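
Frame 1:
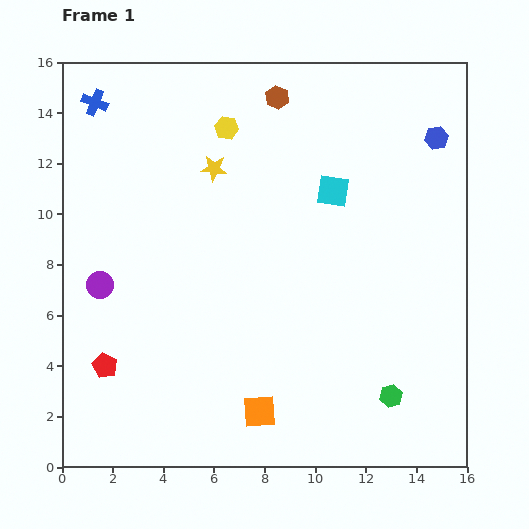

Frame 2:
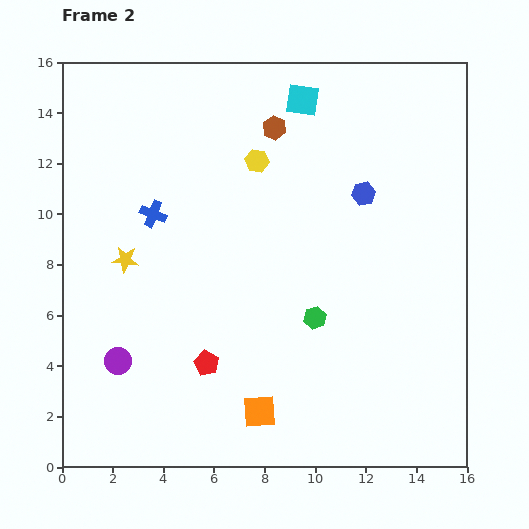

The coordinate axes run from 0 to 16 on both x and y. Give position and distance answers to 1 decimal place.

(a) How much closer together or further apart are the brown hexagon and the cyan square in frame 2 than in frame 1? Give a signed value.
-2.7

Distance in frame 1: 4.3. Distance in frame 2: 1.6.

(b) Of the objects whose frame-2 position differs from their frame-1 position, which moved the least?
the brown hexagon

(moved 1.2)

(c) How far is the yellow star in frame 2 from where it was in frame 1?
5.0

The yellow star moved from (6.0, 11.8) to (2.5, 8.2), a distance of √(3.5² + 3.6²) ≈ 5.0.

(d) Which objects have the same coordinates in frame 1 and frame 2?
the orange square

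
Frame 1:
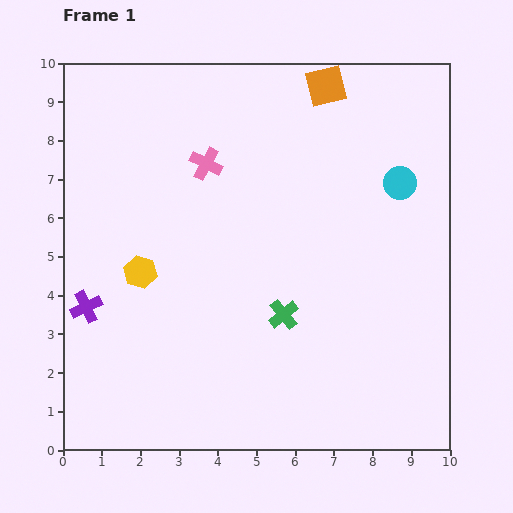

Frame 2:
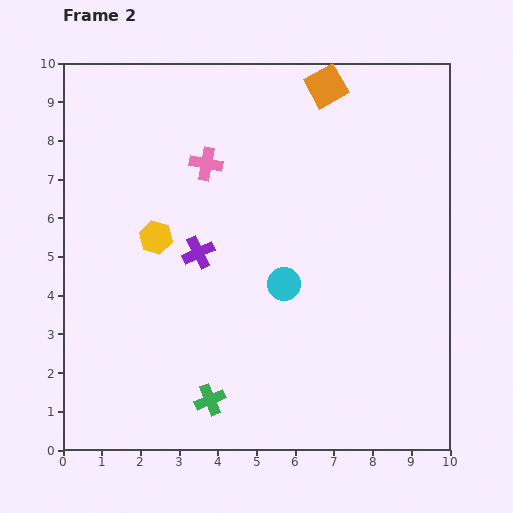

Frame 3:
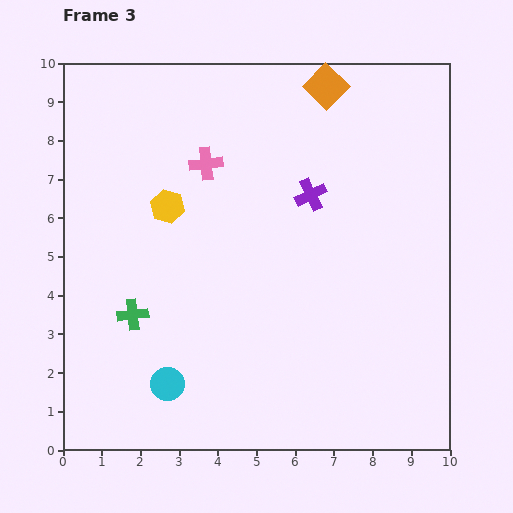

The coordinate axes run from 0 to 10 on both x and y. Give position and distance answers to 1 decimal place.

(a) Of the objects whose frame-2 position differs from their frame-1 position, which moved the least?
the yellow hexagon

(moved 1.0)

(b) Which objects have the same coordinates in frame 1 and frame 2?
the orange square, the pink cross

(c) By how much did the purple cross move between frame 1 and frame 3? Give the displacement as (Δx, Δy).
(5.8, 2.9)

The purple cross was at (0.6, 3.7) in frame 1 and (6.4, 6.6) in frame 3.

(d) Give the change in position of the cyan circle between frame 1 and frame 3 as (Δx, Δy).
(-6.0, -5.2)

The cyan circle was at (8.7, 6.9) in frame 1 and (2.7, 1.7) in frame 3.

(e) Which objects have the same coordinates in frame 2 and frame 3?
the orange square, the pink cross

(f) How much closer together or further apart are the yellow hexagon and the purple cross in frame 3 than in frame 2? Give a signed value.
+2.5

Distance in frame 2: 1.2. Distance in frame 3: 3.7.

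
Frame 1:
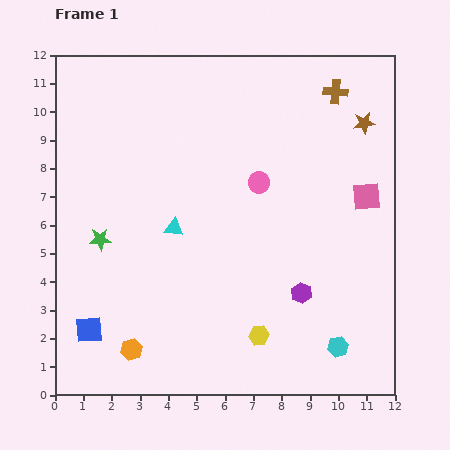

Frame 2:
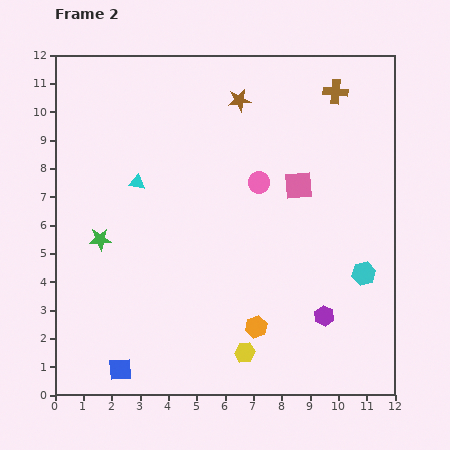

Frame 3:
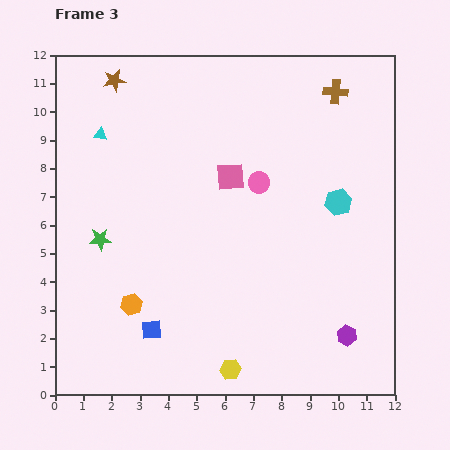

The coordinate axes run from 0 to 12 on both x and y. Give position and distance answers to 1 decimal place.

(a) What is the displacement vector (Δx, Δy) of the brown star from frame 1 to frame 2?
(-4.4, 0.8)

The brown star was at (10.9, 9.6) in frame 1 and (6.5, 10.4) in frame 2.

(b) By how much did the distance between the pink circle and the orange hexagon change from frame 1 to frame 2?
-2.3

Distance in frame 1: 7.4. Distance in frame 2: 5.1.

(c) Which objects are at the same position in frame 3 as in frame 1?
the pink circle, the brown cross, the green star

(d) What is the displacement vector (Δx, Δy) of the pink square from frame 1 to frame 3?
(-4.8, 0.7)

The pink square was at (11.0, 7.0) in frame 1 and (6.2, 7.7) in frame 3.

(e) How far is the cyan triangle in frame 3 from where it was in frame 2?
2.1

The cyan triangle moved from (2.9, 7.5) to (1.6, 9.2), a distance of √(1.3² + 1.7²) ≈ 2.1.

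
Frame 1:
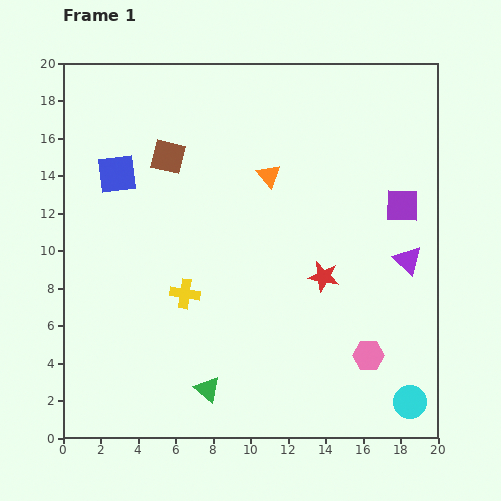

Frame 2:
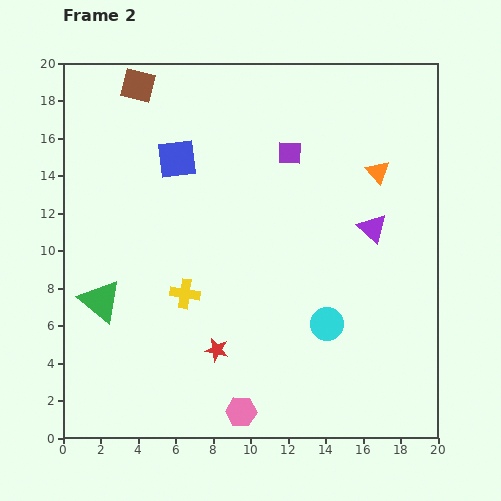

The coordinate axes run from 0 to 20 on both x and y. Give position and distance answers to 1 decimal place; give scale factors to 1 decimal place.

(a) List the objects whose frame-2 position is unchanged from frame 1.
the yellow cross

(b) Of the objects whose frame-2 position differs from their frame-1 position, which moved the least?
the purple triangle

(moved 2.5)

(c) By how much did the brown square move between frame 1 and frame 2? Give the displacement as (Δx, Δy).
(-1.6, 3.8)

The brown square was at (5.6, 15.0) in frame 1 and (4.0, 18.8) in frame 2.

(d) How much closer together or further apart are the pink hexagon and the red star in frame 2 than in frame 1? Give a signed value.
-1.3

Distance in frame 1: 4.8. Distance in frame 2: 3.5.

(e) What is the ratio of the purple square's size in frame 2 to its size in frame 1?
0.7×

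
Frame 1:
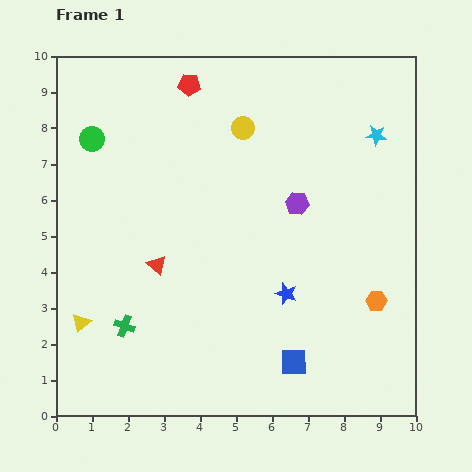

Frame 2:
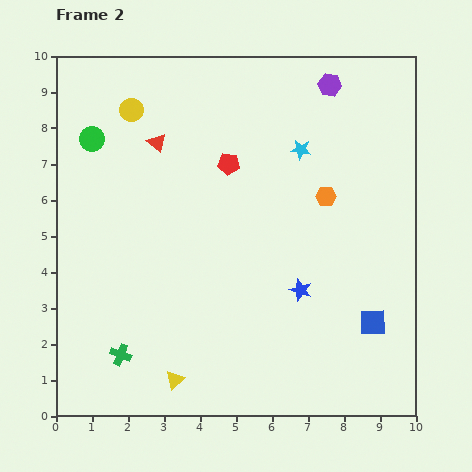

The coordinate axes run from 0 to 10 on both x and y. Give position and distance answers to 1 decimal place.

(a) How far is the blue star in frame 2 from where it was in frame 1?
0.4

The blue star moved from (6.4, 3.4) to (6.8, 3.5), a distance of √(0.4² + 0.1²) ≈ 0.4.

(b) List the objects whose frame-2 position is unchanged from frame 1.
the green circle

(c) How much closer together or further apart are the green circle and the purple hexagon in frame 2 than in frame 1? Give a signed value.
+0.8

Distance in frame 1: 6.0. Distance in frame 2: 6.8.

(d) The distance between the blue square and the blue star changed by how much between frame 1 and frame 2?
+0.3

Distance in frame 1: 1.9. Distance in frame 2: 2.2.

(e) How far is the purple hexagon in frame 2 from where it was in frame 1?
3.4

The purple hexagon moved from (6.7, 5.9) to (7.6, 9.2), a distance of √(0.9² + 3.3²) ≈ 3.4.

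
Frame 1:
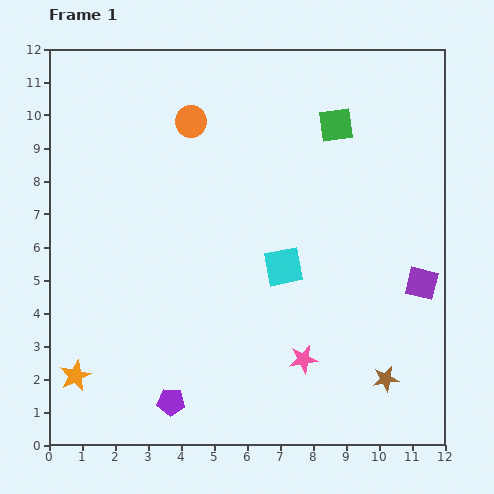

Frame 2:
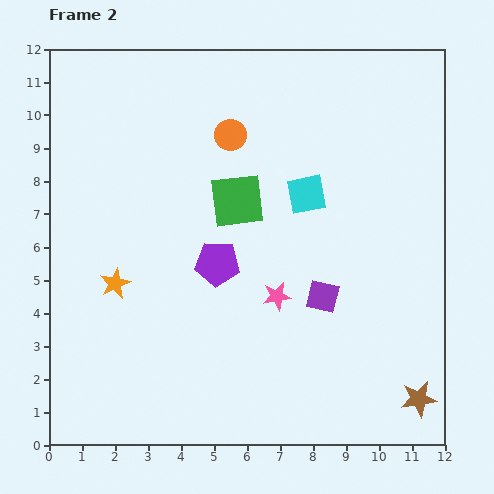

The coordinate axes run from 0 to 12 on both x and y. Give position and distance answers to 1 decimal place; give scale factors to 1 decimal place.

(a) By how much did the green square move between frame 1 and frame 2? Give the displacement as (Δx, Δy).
(-3.0, -2.3)

The green square was at (8.7, 9.7) in frame 1 and (5.7, 7.4) in frame 2.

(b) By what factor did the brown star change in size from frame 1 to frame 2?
1.4×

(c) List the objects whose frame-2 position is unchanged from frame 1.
none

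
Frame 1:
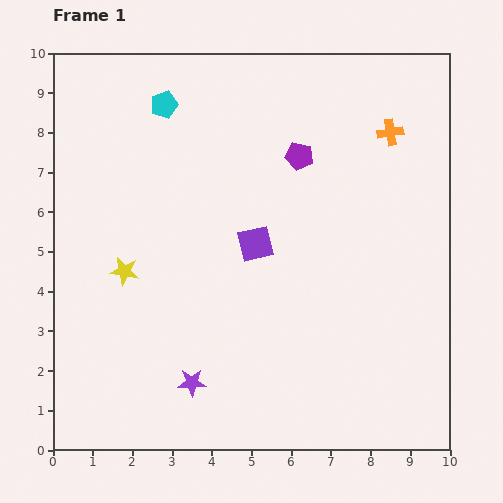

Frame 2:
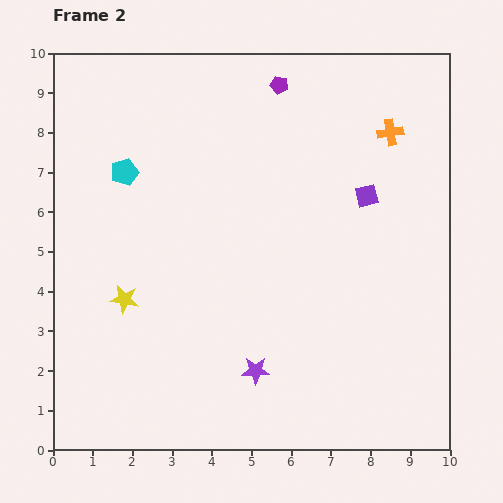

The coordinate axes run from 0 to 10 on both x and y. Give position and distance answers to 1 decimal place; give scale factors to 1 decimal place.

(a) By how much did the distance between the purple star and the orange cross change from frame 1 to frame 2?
-1.1

Distance in frame 1: 8.0. Distance in frame 2: 6.9.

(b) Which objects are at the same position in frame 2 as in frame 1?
the orange cross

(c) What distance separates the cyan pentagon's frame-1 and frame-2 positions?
2.0

The cyan pentagon moved from (2.8, 8.7) to (1.8, 7.0), a distance of √(1.0² + 1.7²) ≈ 2.0.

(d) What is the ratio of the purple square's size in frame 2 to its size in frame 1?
0.7×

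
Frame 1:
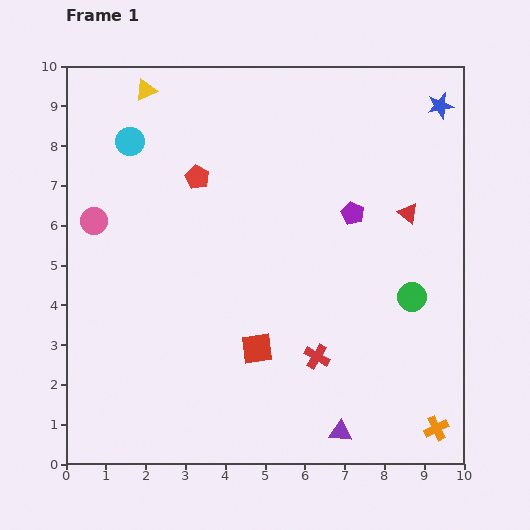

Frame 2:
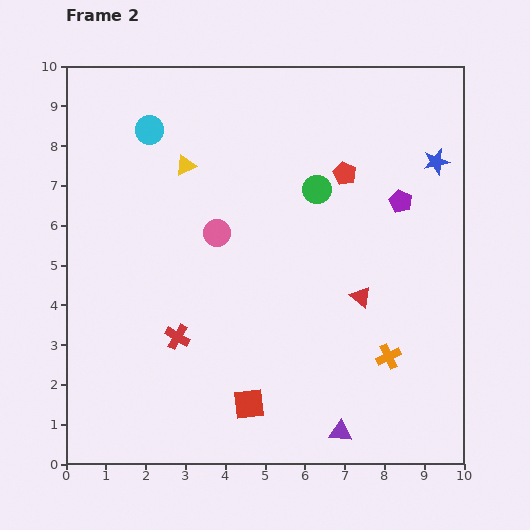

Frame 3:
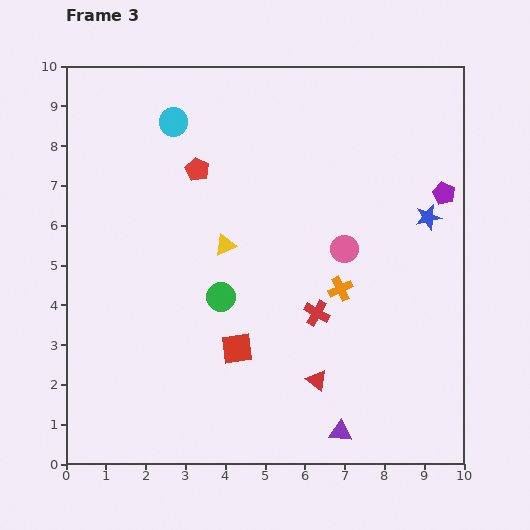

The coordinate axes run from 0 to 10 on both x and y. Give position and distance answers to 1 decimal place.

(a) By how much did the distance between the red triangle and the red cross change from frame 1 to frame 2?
+0.4

Distance in frame 1: 4.3. Distance in frame 2: 4.7.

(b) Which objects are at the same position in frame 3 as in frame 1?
the purple triangle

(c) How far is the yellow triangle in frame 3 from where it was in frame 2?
2.2

The yellow triangle moved from (3.0, 7.5) to (4.0, 5.5), a distance of √(1.0² + 2.0²) ≈ 2.2.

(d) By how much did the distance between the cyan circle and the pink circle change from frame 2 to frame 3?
+2.3

Distance in frame 2: 3.1. Distance in frame 3: 5.4.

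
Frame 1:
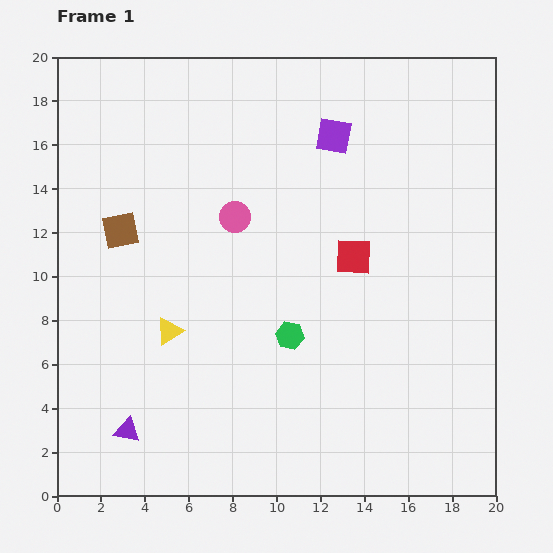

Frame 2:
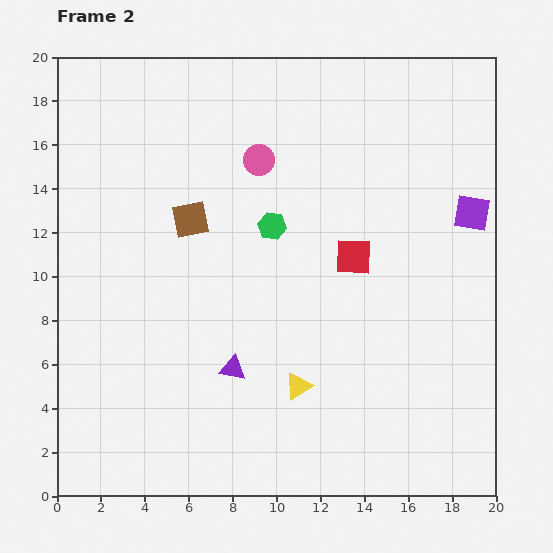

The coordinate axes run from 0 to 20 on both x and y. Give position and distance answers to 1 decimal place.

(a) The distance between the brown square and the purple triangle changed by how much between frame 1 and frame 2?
-2.0

Distance in frame 1: 9.1. Distance in frame 2: 7.1.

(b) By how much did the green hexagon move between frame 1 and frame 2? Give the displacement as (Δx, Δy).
(-0.8, 5.0)

The green hexagon was at (10.6, 7.3) in frame 1 and (9.8, 12.3) in frame 2.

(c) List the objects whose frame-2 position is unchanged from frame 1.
the red square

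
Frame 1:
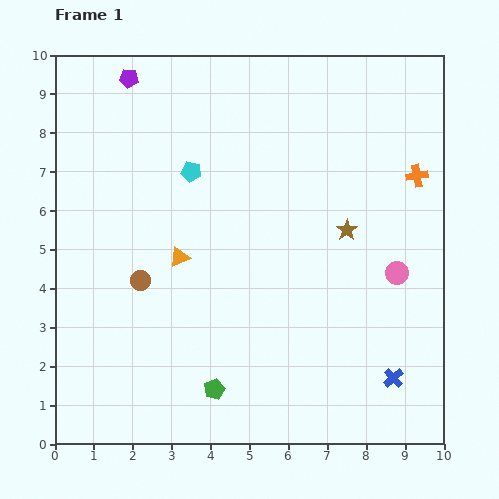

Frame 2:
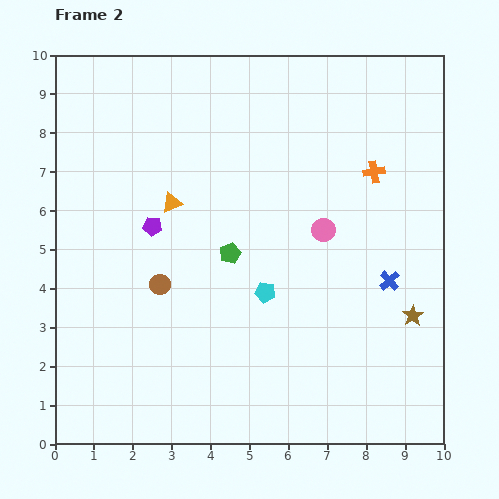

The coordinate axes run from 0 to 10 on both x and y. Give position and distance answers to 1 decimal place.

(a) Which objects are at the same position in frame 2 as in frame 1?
none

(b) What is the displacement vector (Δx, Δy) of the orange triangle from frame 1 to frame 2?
(-0.2, 1.4)

The orange triangle was at (3.2, 4.8) in frame 1 and (3.0, 6.2) in frame 2.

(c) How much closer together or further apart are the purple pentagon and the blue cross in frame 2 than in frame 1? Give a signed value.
-4.0

Distance in frame 1: 10.3. Distance in frame 2: 6.3.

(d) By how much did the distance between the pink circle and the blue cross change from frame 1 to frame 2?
-0.6

Distance in frame 1: 2.7. Distance in frame 2: 2.1.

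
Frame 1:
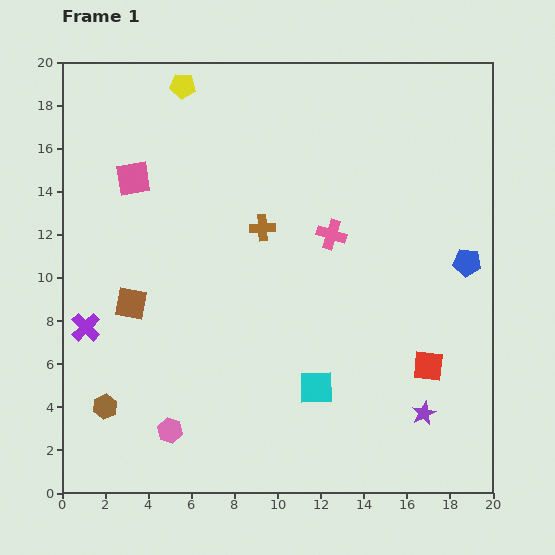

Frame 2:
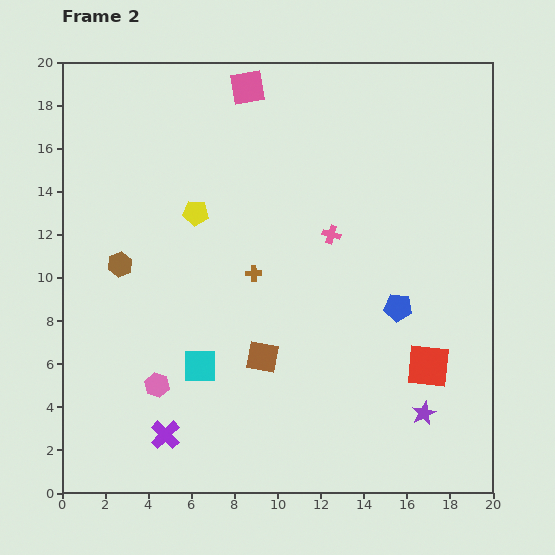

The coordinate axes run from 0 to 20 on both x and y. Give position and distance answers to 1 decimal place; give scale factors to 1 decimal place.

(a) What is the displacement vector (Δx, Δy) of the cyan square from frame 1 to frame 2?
(-5.4, 1.0)

The cyan square was at (11.8, 4.9) in frame 1 and (6.4, 5.9) in frame 2.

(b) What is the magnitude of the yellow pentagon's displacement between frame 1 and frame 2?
5.9

The yellow pentagon moved from (5.6, 18.9) to (6.2, 13.0), a distance of √(0.6² + 5.9²) ≈ 5.9.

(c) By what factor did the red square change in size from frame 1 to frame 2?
1.4×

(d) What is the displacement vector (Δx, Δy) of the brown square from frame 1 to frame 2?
(6.1, -2.5)

The brown square was at (3.2, 8.8) in frame 1 and (9.3, 6.3) in frame 2.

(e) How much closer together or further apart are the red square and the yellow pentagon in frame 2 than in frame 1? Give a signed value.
-4.4

Distance in frame 1: 17.3. Distance in frame 2: 12.9.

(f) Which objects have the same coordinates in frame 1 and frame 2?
the red square, the purple star, the pink cross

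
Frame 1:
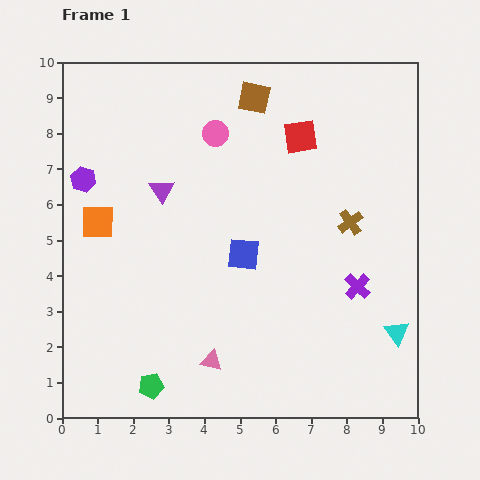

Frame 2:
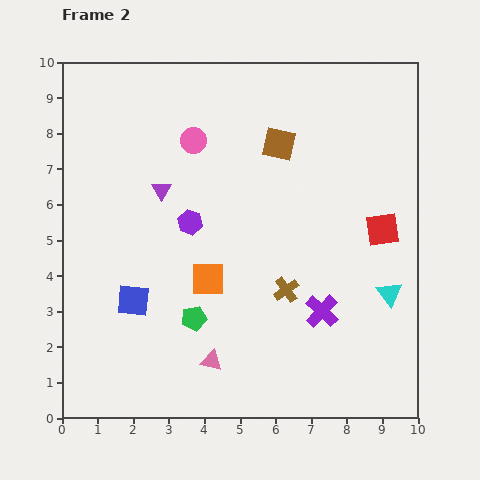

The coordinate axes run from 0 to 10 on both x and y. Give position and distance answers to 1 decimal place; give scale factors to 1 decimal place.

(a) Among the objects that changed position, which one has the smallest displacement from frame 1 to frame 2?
the pink circle

(moved 0.6)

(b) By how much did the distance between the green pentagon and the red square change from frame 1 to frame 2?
-2.3

Distance in frame 1: 8.2. Distance in frame 2: 5.9.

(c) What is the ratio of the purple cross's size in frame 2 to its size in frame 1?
1.3×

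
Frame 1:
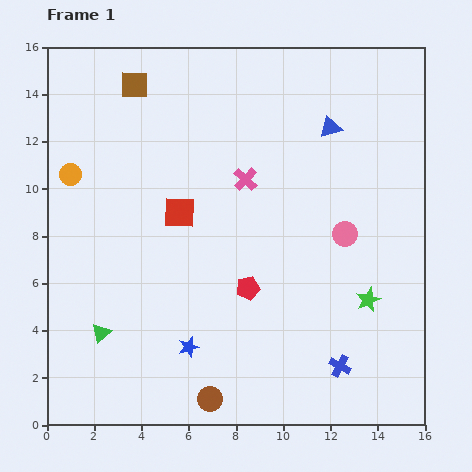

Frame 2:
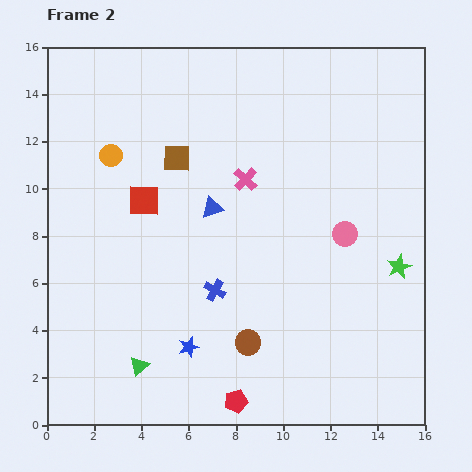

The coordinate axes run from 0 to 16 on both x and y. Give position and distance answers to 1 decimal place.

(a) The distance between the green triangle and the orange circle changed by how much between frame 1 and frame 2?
+2.2

Distance in frame 1: 6.8. Distance in frame 2: 9.0.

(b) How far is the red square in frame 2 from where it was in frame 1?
1.6

The red square moved from (5.6, 9.0) to (4.1, 9.5), a distance of √(1.5² + 0.5²) ≈ 1.6.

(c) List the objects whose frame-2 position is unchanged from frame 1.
the pink cross, the pink circle, the blue star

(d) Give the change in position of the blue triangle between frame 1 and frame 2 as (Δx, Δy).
(-5.0, -3.4)

The blue triangle was at (12.0, 12.6) in frame 1 and (7.0, 9.2) in frame 2.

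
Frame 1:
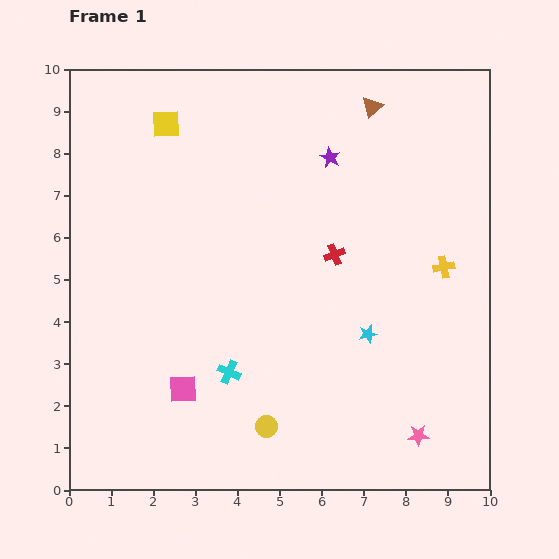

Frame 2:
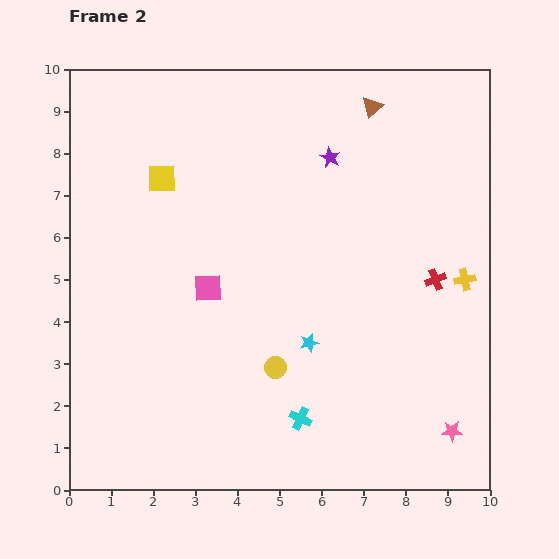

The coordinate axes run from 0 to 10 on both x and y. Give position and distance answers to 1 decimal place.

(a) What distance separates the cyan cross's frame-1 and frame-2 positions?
2.0

The cyan cross moved from (3.8, 2.8) to (5.5, 1.7), a distance of √(1.7² + 1.1²) ≈ 2.0.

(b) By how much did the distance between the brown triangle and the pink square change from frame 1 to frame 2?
-2.3

Distance in frame 1: 8.1. Distance in frame 2: 5.8.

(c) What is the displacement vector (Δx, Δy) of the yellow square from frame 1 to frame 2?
(-0.1, -1.3)

The yellow square was at (2.3, 8.7) in frame 1 and (2.2, 7.4) in frame 2.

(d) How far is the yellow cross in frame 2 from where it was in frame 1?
0.6

The yellow cross moved from (8.9, 5.3) to (9.4, 5.0), a distance of √(0.5² + 0.3²) ≈ 0.6.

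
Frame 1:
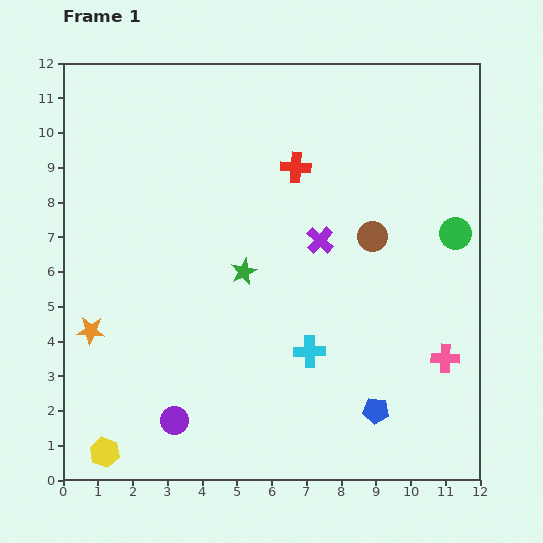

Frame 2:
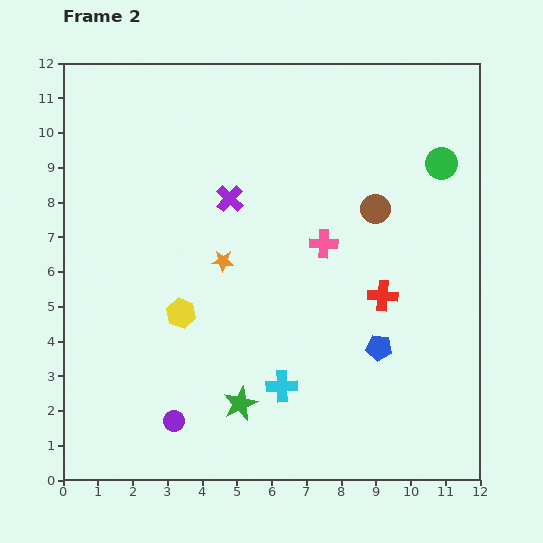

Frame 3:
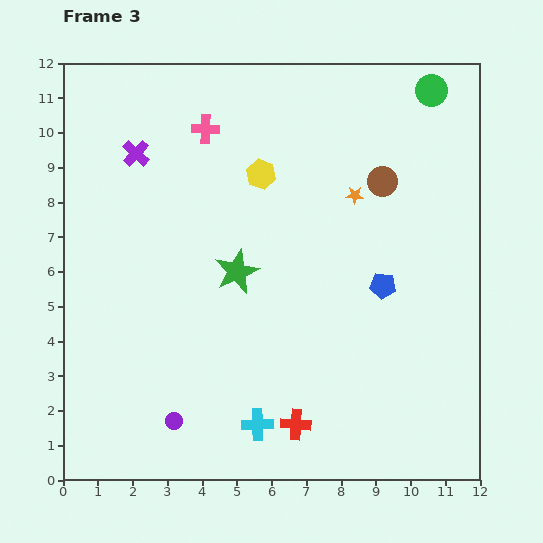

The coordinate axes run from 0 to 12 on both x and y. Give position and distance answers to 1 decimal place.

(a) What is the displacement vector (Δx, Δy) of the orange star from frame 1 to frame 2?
(3.8, 2.0)

The orange star was at (0.8, 4.3) in frame 1 and (4.6, 6.3) in frame 2.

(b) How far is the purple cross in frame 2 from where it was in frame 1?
2.9

The purple cross moved from (7.4, 6.9) to (4.8, 8.1), a distance of √(2.6² + 1.2²) ≈ 2.9.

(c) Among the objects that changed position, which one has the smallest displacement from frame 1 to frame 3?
the green star

(moved 0.2)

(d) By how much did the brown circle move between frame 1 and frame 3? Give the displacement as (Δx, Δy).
(0.3, 1.6)

The brown circle was at (8.9, 7.0) in frame 1 and (9.2, 8.6) in frame 3.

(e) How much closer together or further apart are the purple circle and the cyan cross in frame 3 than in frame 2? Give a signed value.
-0.9

Distance in frame 2: 3.3. Distance in frame 3: 2.4.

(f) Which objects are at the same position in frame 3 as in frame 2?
the purple circle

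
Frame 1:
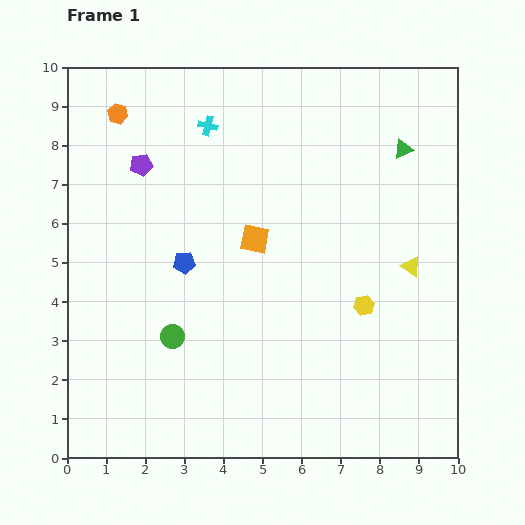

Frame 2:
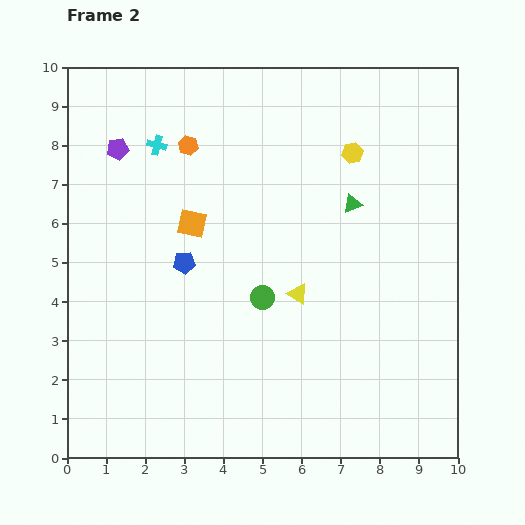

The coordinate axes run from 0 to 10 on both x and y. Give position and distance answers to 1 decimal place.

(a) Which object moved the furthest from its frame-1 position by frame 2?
the yellow hexagon

(moved 3.9; next 3.0)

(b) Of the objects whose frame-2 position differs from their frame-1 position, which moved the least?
the purple pentagon

(moved 0.7)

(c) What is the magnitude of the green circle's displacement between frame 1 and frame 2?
2.5

The green circle moved from (2.7, 3.1) to (5.0, 4.1), a distance of √(2.3² + 1.0²) ≈ 2.5.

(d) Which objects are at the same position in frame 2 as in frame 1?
the blue pentagon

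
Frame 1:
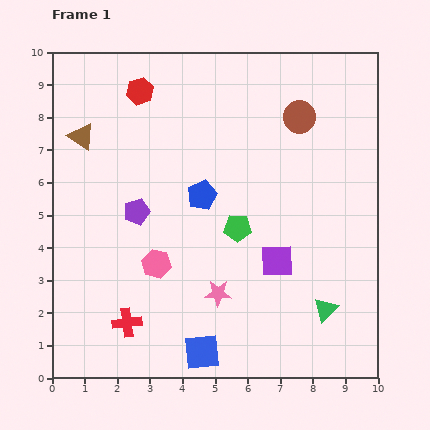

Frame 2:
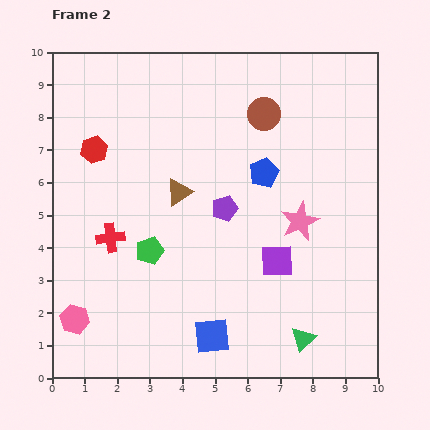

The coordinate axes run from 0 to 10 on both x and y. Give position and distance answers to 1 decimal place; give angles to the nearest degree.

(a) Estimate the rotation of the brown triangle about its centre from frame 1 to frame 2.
54° clockwise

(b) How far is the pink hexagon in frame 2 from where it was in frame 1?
3.0

The pink hexagon moved from (3.2, 3.5) to (0.7, 1.8), a distance of √(2.5² + 1.7²) ≈ 3.0.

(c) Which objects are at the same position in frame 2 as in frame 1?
the purple square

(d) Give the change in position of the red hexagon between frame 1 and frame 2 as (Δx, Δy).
(-1.4, -1.8)

The red hexagon was at (2.7, 8.8) in frame 1 and (1.3, 7.0) in frame 2.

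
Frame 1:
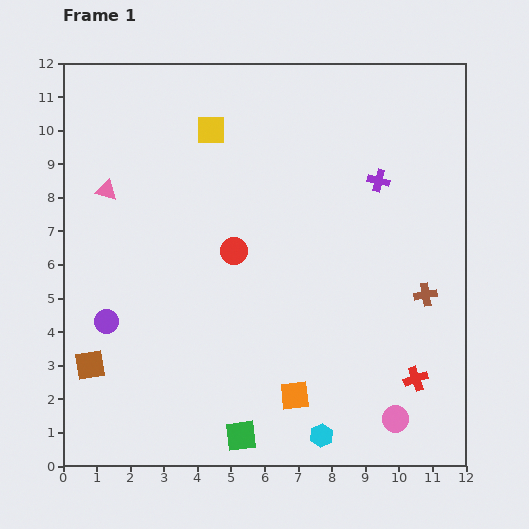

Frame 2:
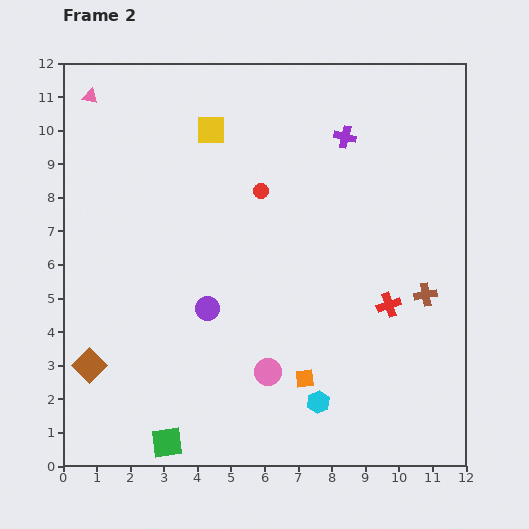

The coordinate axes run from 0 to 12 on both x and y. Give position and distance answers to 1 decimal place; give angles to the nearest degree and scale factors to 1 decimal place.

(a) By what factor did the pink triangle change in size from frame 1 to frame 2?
0.7×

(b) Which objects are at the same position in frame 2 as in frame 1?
the brown square, the brown cross, the yellow square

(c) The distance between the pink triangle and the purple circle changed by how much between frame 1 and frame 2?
+3.3

Distance in frame 1: 3.9. Distance in frame 2: 7.2.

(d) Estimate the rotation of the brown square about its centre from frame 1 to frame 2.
37° counter-clockwise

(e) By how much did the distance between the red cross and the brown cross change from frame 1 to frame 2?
-1.4

Distance in frame 1: 2.5. Distance in frame 2: 1.1.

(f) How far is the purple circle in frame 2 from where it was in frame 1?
3.0

The purple circle moved from (1.3, 4.3) to (4.3, 4.7), a distance of √(3.0² + 0.4²) ≈ 3.0.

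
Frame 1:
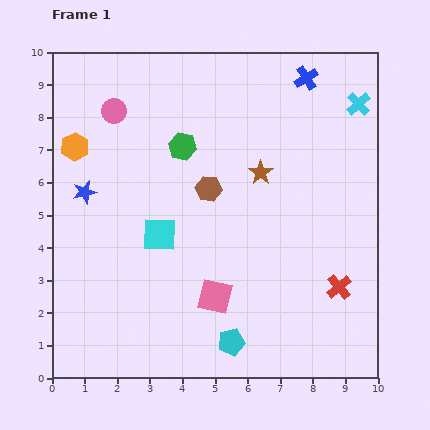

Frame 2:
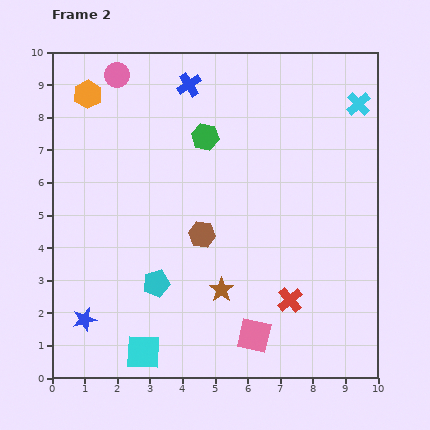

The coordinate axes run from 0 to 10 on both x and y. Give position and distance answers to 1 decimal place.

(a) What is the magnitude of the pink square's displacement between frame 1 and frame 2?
1.7

The pink square moved from (5.0, 2.5) to (6.2, 1.3), a distance of √(1.2² + 1.2²) ≈ 1.7.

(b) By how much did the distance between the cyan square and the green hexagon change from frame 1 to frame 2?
+4.1

Distance in frame 1: 2.8. Distance in frame 2: 6.9.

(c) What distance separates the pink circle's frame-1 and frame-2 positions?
1.1

The pink circle moved from (1.9, 8.2) to (2.0, 9.3), a distance of √(0.1² + 1.1²) ≈ 1.1.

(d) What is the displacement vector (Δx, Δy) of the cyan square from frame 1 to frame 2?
(-0.5, -3.6)

The cyan square was at (3.3, 4.4) in frame 1 and (2.8, 0.8) in frame 2.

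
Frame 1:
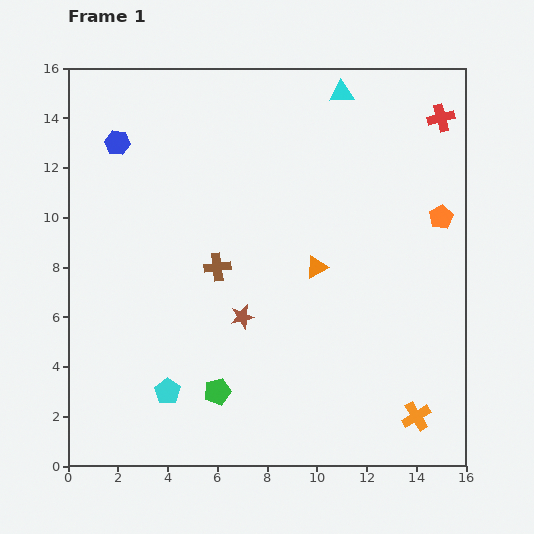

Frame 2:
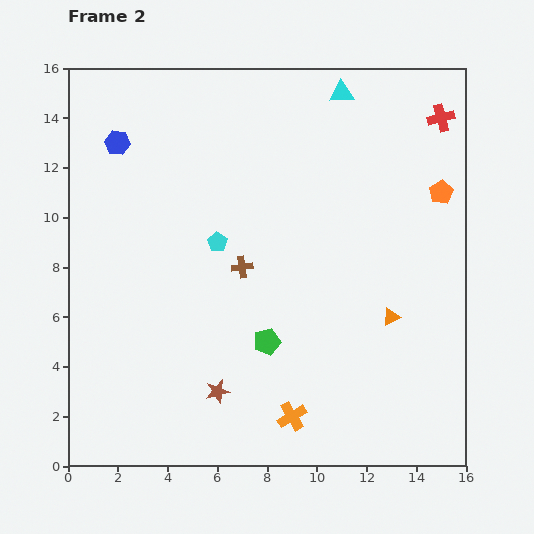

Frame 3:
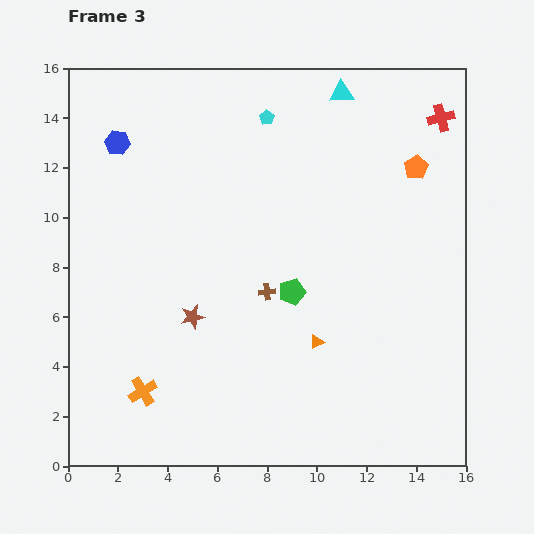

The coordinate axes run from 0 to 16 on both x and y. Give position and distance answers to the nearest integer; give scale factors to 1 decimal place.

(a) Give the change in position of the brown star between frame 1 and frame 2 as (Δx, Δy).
(-1, -3)

The brown star was at (7, 6) in frame 1 and (6, 3) in frame 2.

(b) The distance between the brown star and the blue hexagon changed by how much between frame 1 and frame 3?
-1

Distance in frame 1: 9. Distance in frame 3: 8.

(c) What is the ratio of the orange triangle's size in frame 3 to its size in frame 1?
0.6×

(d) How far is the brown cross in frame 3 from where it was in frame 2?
1

The brown cross moved from (7, 8) to (8, 7), a distance of √(1² + 1²) ≈ 1.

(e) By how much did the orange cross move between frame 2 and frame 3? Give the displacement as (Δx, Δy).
(-6, 1)

The orange cross was at (9, 2) in frame 2 and (3, 3) in frame 3.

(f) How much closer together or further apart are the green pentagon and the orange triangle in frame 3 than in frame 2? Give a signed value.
-3

Distance in frame 2: 5. Distance in frame 3: 2.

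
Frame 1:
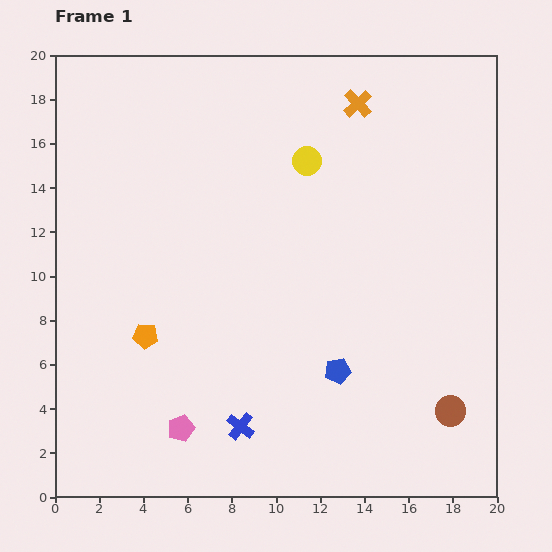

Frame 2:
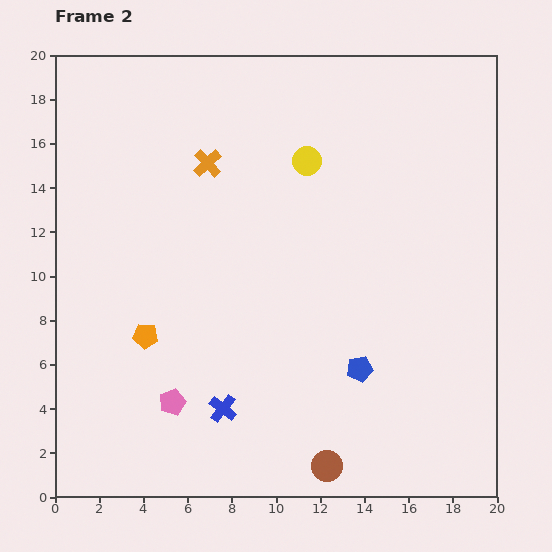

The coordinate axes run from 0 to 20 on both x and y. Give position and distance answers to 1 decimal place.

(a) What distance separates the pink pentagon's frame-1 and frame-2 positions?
1.3

The pink pentagon moved from (5.7, 3.1) to (5.3, 4.3), a distance of √(0.4² + 1.2²) ≈ 1.3.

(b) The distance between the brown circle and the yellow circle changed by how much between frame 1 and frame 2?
+0.8

Distance in frame 1: 13.0. Distance in frame 2: 13.8.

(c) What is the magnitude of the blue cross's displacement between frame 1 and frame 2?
1.1

The blue cross moved from (8.4, 3.2) to (7.6, 4.0), a distance of √(0.8² + 0.8²) ≈ 1.1.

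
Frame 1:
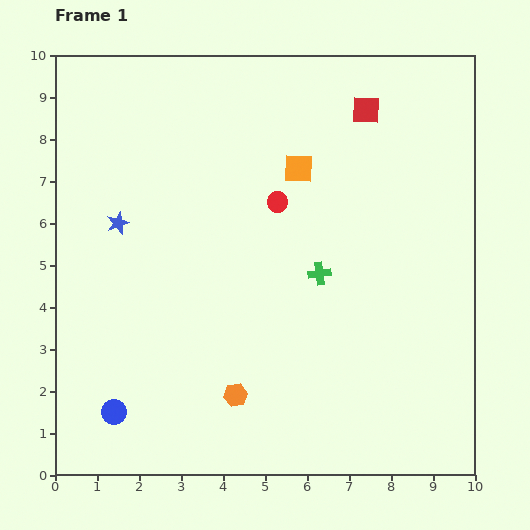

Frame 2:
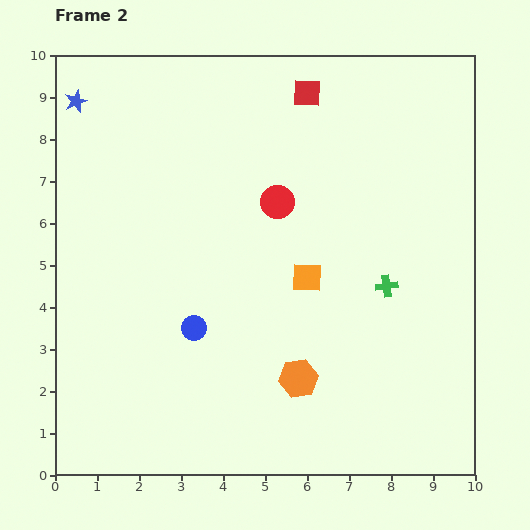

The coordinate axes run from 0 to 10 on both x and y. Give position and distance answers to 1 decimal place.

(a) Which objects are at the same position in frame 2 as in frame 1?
the red circle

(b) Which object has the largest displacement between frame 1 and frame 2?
the blue star

(moved 3.1; next 2.8)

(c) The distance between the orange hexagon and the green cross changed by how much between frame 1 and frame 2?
-0.5

Distance in frame 1: 3.5. Distance in frame 2: 3.0.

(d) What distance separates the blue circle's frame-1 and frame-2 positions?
2.8

The blue circle moved from (1.4, 1.5) to (3.3, 3.5), a distance of √(1.9² + 2.0²) ≈ 2.8.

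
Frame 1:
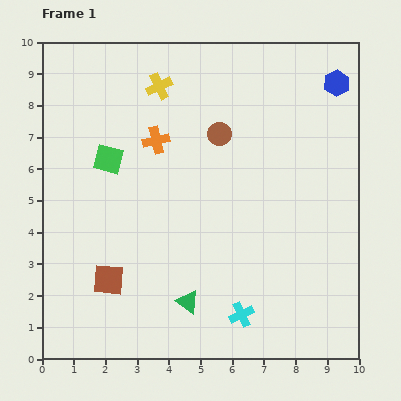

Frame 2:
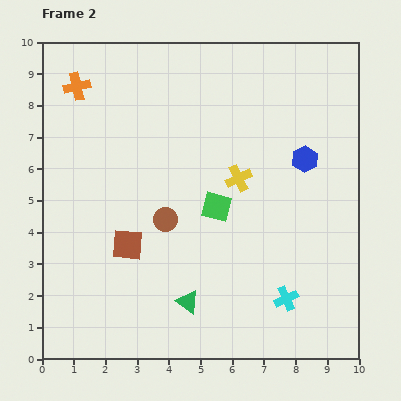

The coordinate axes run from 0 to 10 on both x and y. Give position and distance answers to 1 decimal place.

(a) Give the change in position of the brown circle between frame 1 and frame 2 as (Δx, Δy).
(-1.7, -2.7)

The brown circle was at (5.6, 7.1) in frame 1 and (3.9, 4.4) in frame 2.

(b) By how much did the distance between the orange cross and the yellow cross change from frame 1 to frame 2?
+4.2

Distance in frame 1: 1.7. Distance in frame 2: 5.9.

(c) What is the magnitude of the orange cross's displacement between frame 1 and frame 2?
3.0

The orange cross moved from (3.6, 6.9) to (1.1, 8.6), a distance of √(2.5² + 1.7²) ≈ 3.0.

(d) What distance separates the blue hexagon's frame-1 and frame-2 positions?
2.6

The blue hexagon moved from (9.3, 8.7) to (8.3, 6.3), a distance of √(1.0² + 2.4²) ≈ 2.6.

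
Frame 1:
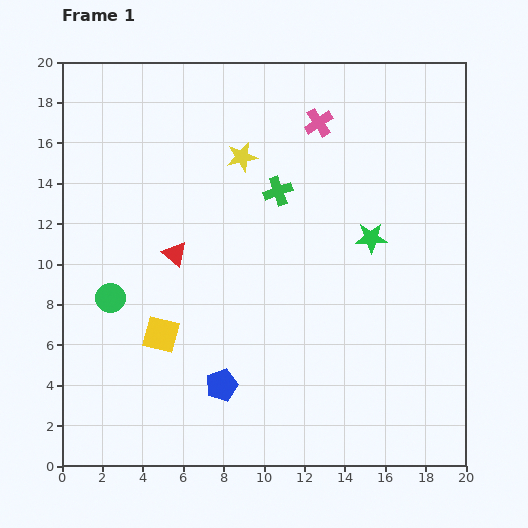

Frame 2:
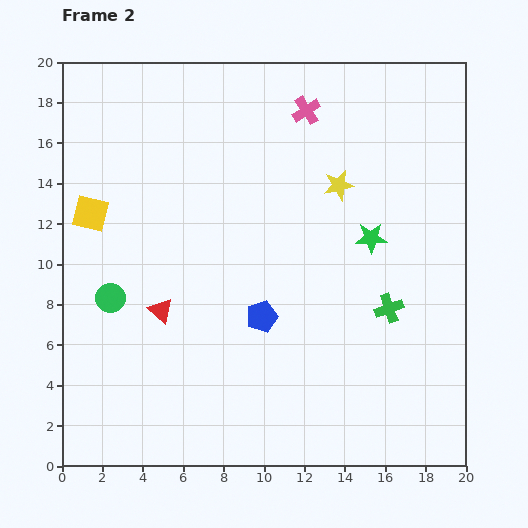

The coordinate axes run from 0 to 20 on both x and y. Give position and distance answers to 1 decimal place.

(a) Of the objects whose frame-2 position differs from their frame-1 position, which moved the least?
the pink cross

(moved 0.8)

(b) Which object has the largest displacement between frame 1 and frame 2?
the green cross

(moved 8.0; next 6.9)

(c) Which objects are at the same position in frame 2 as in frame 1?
the green circle, the green star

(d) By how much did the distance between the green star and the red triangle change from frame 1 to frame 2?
+1.3

Distance in frame 1: 9.7. Distance in frame 2: 11.0.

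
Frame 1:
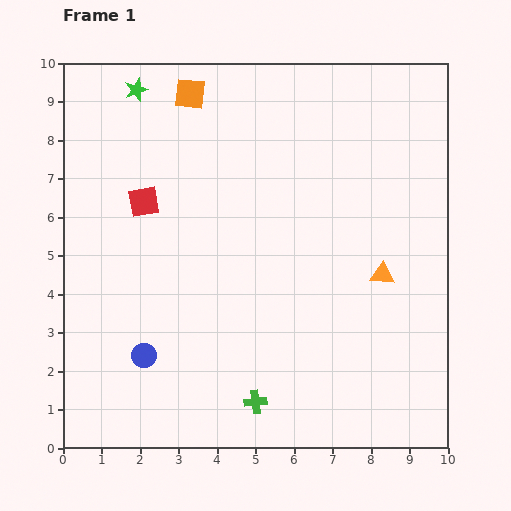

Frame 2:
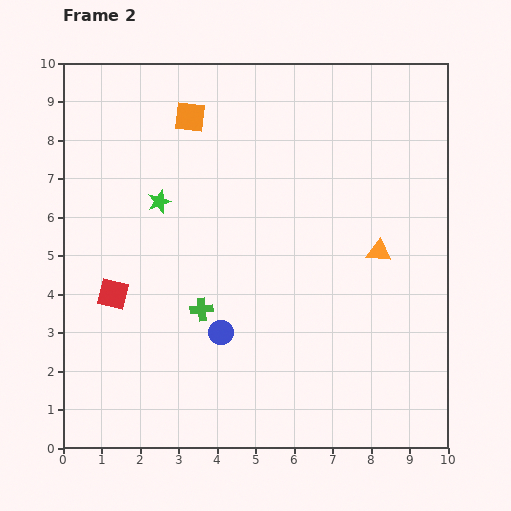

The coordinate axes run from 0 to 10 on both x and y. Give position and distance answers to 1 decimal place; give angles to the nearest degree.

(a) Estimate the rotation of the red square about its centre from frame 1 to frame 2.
25° clockwise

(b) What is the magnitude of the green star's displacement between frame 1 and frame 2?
3.0

The green star moved from (1.9, 9.3) to (2.5, 6.4), a distance of √(0.6² + 2.9²) ≈ 3.0.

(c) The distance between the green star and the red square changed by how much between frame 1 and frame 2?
-0.2

Distance in frame 1: 2.9. Distance in frame 2: 2.7.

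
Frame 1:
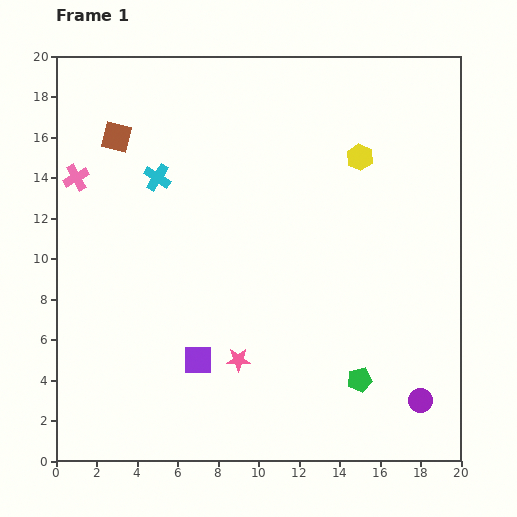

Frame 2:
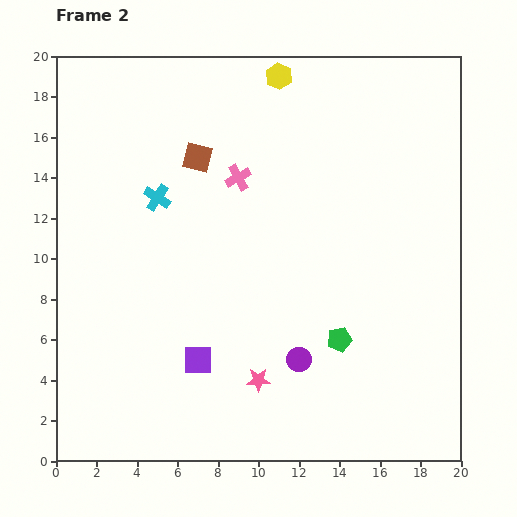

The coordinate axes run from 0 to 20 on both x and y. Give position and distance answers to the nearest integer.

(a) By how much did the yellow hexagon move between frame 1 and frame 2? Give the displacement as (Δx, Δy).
(-4, 4)

The yellow hexagon was at (15, 15) in frame 1 and (11, 19) in frame 2.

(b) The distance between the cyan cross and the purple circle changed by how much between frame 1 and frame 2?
-6

Distance in frame 1: 17. Distance in frame 2: 11.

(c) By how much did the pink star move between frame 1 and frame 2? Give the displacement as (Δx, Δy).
(1, -1)

The pink star was at (9, 5) in frame 1 and (10, 4) in frame 2.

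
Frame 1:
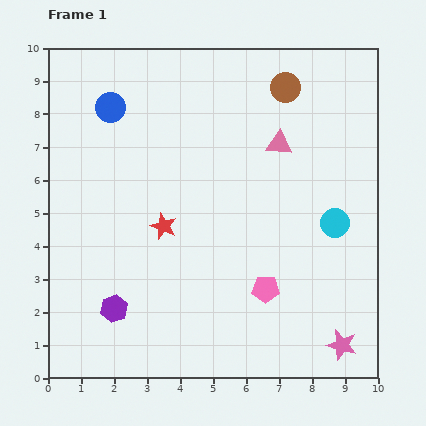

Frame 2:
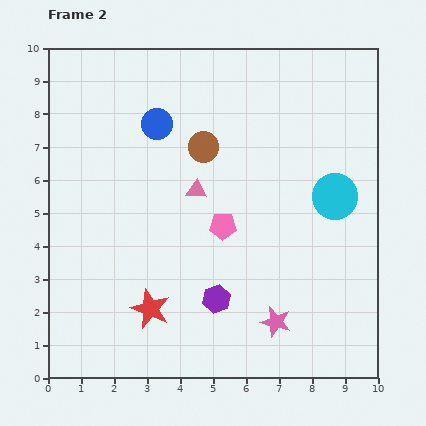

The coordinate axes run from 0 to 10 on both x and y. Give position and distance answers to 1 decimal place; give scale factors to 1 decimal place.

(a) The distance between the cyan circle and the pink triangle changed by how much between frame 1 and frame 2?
+1.3

Distance in frame 1: 2.9. Distance in frame 2: 4.2.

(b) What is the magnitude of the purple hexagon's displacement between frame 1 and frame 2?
3.1

The purple hexagon moved from (2.0, 2.1) to (5.1, 2.4), a distance of √(3.1² + 0.3²) ≈ 3.1.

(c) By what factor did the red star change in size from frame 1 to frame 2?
1.5×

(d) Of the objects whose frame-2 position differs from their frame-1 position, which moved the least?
the cyan circle

(moved 0.8)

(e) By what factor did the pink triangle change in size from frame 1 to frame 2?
0.8×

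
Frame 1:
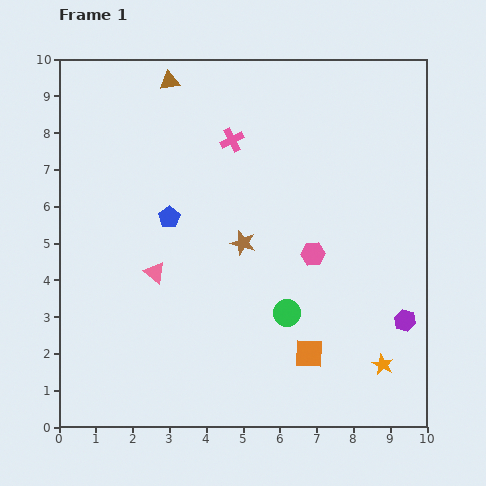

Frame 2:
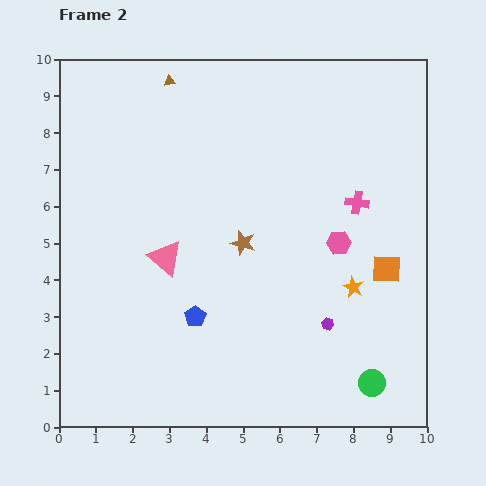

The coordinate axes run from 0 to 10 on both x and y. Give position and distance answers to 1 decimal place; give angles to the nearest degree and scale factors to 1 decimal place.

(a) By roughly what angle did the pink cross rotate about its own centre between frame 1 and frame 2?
36° clockwise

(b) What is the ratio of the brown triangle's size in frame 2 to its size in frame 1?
0.6×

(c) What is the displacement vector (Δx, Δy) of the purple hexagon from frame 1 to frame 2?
(-2.1, -0.1)

The purple hexagon was at (9.4, 2.9) in frame 1 and (7.3, 2.8) in frame 2.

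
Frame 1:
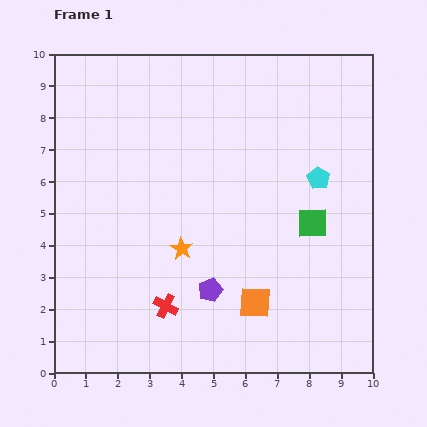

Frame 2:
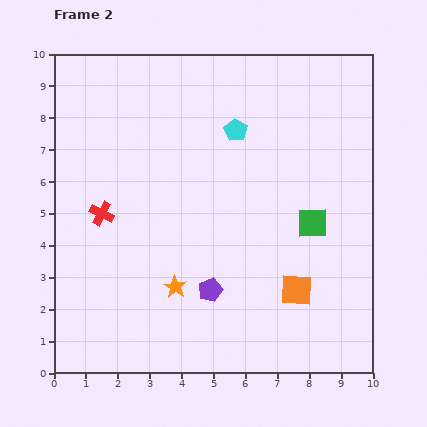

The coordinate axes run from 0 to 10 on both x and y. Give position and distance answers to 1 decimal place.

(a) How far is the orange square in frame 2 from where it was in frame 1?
1.4

The orange square moved from (6.3, 2.2) to (7.6, 2.6), a distance of √(1.3² + 0.4²) ≈ 1.4.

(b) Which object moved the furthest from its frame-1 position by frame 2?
the red cross

(moved 3.5; next 3.0)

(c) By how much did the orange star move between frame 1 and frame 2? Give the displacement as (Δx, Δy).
(-0.2, -1.2)

The orange star was at (4.0, 3.9) in frame 1 and (3.8, 2.7) in frame 2.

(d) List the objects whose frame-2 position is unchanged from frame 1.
the green square, the purple pentagon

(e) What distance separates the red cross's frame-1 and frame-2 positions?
3.5

The red cross moved from (3.5, 2.1) to (1.5, 5.0), a distance of √(2.0² + 2.9²) ≈ 3.5.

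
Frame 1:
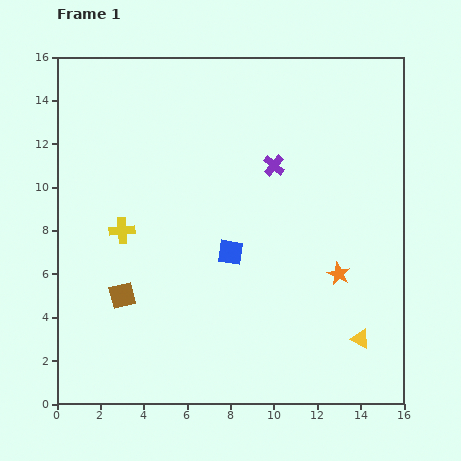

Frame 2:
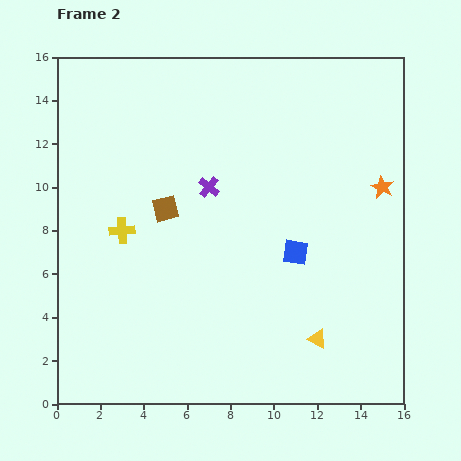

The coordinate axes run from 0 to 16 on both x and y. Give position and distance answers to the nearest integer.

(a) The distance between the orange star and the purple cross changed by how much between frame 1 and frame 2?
+2

Distance in frame 1: 6. Distance in frame 2: 8.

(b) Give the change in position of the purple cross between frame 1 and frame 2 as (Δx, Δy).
(-3, -1)

The purple cross was at (10, 11) in frame 1 and (7, 10) in frame 2.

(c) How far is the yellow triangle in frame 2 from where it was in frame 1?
2

The yellow triangle moved from (14, 3) to (12, 3), a distance of √(2² + 0²) ≈ 2.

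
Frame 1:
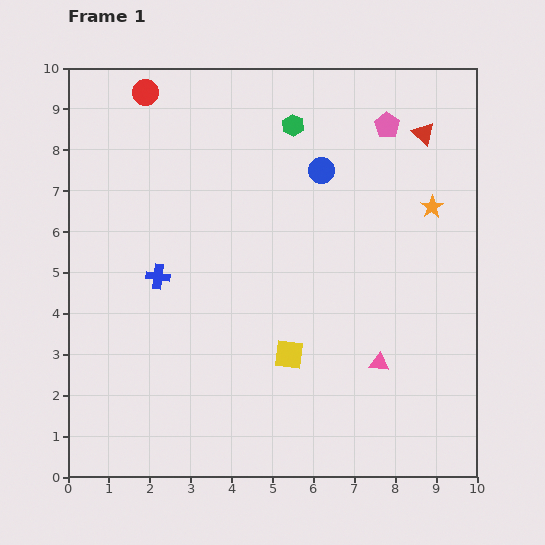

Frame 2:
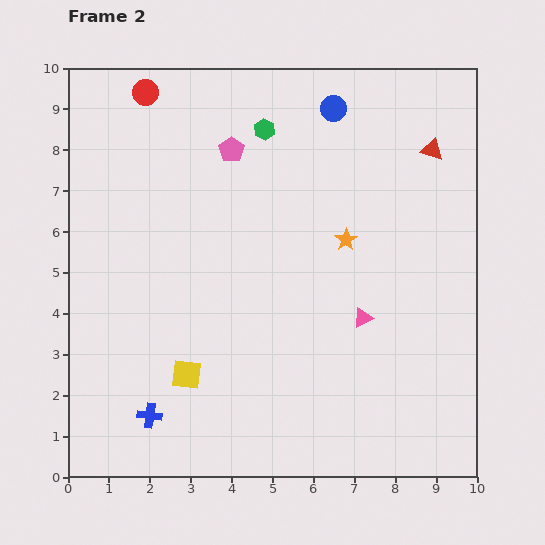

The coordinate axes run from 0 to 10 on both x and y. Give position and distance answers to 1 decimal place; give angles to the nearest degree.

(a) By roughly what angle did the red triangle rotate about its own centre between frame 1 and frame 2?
26° counter-clockwise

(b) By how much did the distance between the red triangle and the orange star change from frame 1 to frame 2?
+1.2

Distance in frame 1: 1.8. Distance in frame 2: 3.0.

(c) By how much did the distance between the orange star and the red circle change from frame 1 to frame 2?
-1.4

Distance in frame 1: 7.5. Distance in frame 2: 6.1.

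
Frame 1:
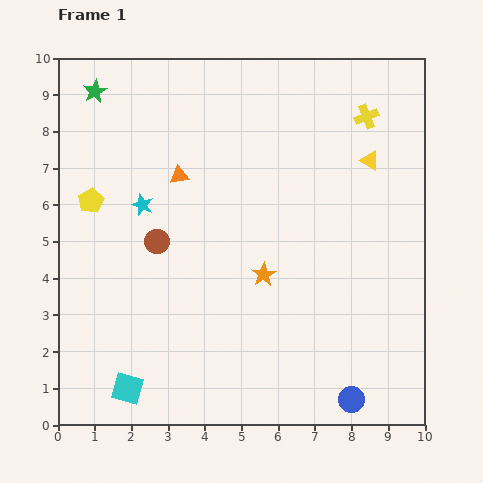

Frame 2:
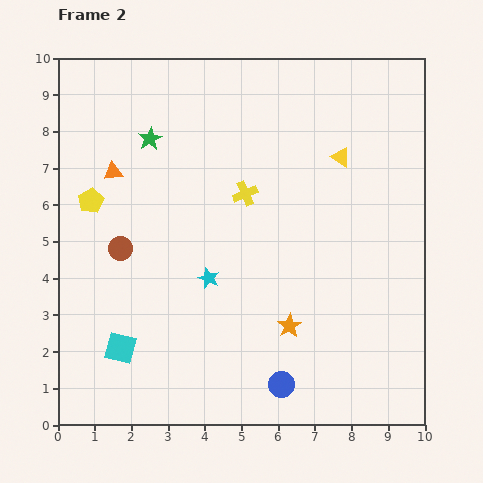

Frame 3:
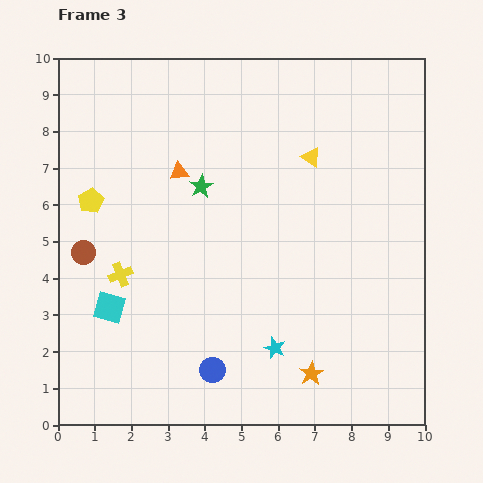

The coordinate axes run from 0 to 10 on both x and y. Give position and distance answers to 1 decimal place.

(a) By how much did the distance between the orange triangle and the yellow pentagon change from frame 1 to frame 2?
-1.5

Distance in frame 1: 2.5. Distance in frame 2: 1.0.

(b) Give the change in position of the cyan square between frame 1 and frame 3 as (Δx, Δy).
(-0.5, 2.2)

The cyan square was at (1.9, 1.0) in frame 1 and (1.4, 3.2) in frame 3.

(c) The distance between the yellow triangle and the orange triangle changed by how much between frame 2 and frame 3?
-2.6

Distance in frame 2: 6.2. Distance in frame 3: 3.6.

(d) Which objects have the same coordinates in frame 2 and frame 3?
the yellow pentagon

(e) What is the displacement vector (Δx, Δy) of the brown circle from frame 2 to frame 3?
(-1.0, -0.1)

The brown circle was at (1.7, 4.8) in frame 2 and (0.7, 4.7) in frame 3.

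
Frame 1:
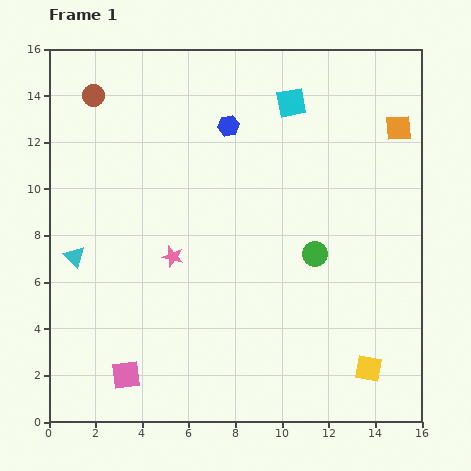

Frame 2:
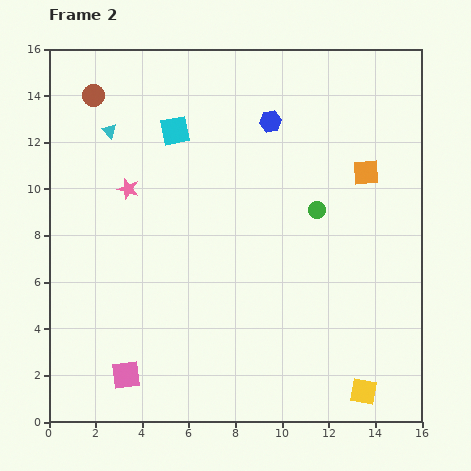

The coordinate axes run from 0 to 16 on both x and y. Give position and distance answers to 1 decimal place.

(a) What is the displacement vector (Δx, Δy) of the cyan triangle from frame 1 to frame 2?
(1.5, 5.4)

The cyan triangle was at (1.1, 7.1) in frame 1 and (2.6, 12.5) in frame 2.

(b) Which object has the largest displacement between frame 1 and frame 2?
the cyan triangle

(moved 5.6; next 5.1)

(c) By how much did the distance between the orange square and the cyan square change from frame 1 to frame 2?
+3.7

Distance in frame 1: 4.7. Distance in frame 2: 8.4.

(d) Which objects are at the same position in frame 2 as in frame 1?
the pink square, the brown circle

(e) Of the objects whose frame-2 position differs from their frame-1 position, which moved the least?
the yellow square

(moved 1.0)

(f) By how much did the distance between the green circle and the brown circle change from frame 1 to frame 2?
-0.9

Distance in frame 1: 11.7. Distance in frame 2: 10.8.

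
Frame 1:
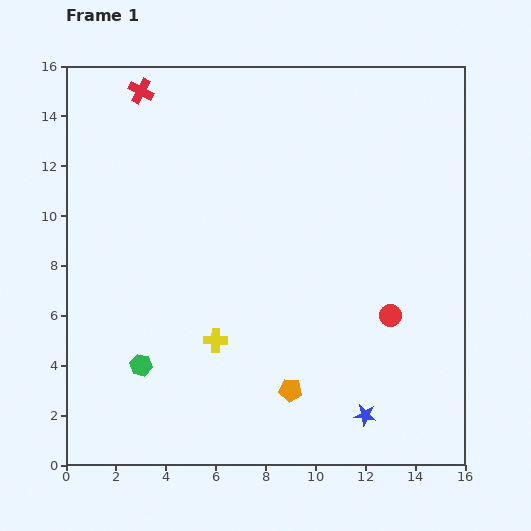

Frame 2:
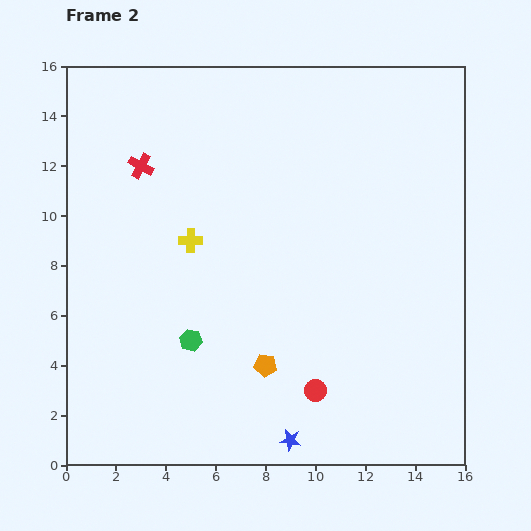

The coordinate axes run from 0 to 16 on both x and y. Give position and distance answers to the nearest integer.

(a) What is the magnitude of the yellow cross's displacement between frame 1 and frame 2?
4

The yellow cross moved from (6, 5) to (5, 9), a distance of √(1² + 4²) ≈ 4.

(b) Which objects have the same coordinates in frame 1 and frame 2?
none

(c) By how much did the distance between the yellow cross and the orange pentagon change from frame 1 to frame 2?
+2

Distance in frame 1: 4. Distance in frame 2: 6.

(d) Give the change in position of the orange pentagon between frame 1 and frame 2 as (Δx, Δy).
(-1, 1)

The orange pentagon was at (9, 3) in frame 1 and (8, 4) in frame 2.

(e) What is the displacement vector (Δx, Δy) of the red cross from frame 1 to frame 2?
(0, -3)

The red cross was at (3, 15) in frame 1 and (3, 12) in frame 2.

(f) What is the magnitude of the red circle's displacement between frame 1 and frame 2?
4

The red circle moved from (13, 6) to (10, 3), a distance of √(3² + 3²) ≈ 4.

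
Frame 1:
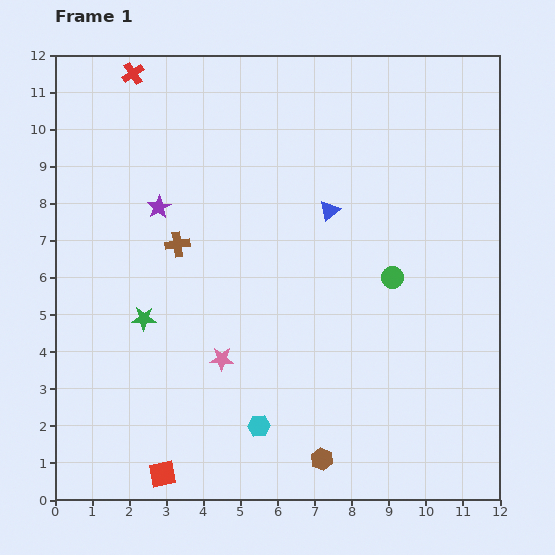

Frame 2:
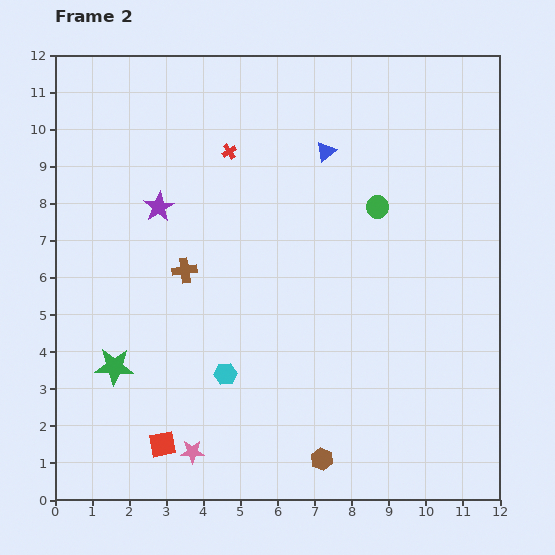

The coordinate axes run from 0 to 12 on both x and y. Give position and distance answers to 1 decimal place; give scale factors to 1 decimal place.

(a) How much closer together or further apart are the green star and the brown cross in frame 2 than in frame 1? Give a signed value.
+1.0

Distance in frame 1: 2.2. Distance in frame 2: 3.2.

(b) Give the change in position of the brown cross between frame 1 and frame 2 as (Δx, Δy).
(0.2, -0.7)

The brown cross was at (3.3, 6.9) in frame 1 and (3.5, 6.2) in frame 2.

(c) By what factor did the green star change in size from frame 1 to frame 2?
1.6×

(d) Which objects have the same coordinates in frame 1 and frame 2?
the purple star, the brown hexagon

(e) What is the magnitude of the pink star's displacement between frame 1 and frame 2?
2.6

The pink star moved from (4.5, 3.8) to (3.7, 1.3), a distance of √(0.8² + 2.5²) ≈ 2.6.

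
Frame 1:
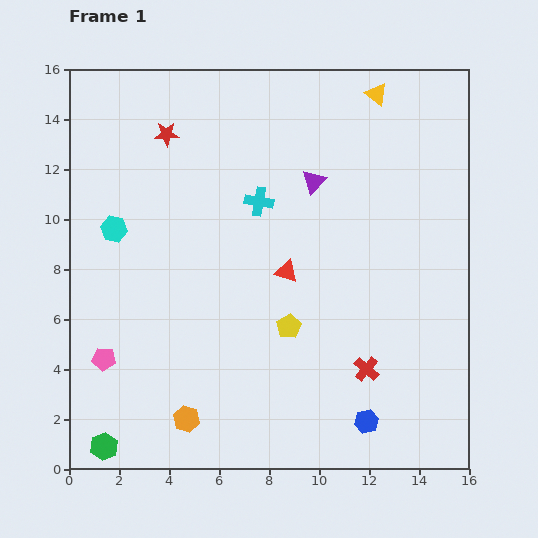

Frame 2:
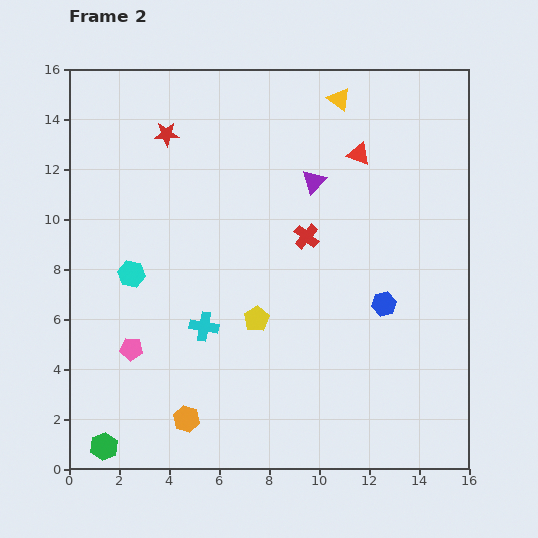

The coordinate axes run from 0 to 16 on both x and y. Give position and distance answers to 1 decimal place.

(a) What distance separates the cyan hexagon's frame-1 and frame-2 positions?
1.9

The cyan hexagon moved from (1.8, 9.6) to (2.5, 7.8), a distance of √(0.7² + 1.8²) ≈ 1.9.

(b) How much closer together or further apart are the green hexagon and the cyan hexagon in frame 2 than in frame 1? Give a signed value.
-1.7

Distance in frame 1: 8.7. Distance in frame 2: 7.0.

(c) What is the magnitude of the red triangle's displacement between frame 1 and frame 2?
5.5

The red triangle moved from (8.7, 7.9) to (11.6, 12.6), a distance of √(2.9² + 4.7²) ≈ 5.5.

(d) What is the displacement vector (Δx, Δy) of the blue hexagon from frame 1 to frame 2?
(0.7, 4.7)

The blue hexagon was at (11.9, 1.9) in frame 1 and (12.6, 6.6) in frame 2.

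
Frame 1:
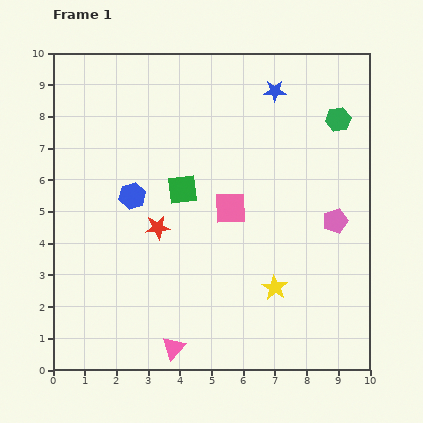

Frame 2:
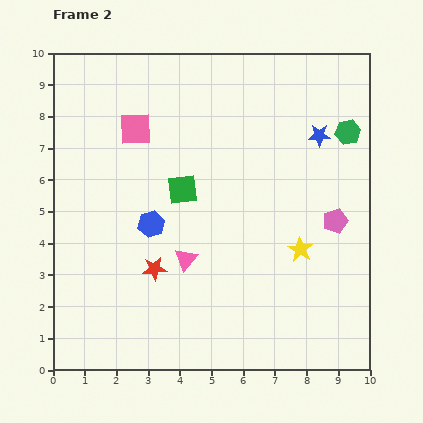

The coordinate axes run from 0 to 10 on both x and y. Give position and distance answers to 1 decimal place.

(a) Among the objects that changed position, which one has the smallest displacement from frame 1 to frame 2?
the green hexagon

(moved 0.5)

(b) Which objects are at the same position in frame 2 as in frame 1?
the green square, the pink pentagon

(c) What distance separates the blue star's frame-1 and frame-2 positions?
2.0

The blue star moved from (7.0, 8.8) to (8.4, 7.4), a distance of √(1.4² + 1.4²) ≈ 2.0.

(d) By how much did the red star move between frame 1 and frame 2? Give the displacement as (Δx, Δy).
(-0.1, -1.3)

The red star was at (3.3, 4.5) in frame 1 and (3.2, 3.2) in frame 2.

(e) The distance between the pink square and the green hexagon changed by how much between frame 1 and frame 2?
+2.3

Distance in frame 1: 4.4. Distance in frame 2: 6.7.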